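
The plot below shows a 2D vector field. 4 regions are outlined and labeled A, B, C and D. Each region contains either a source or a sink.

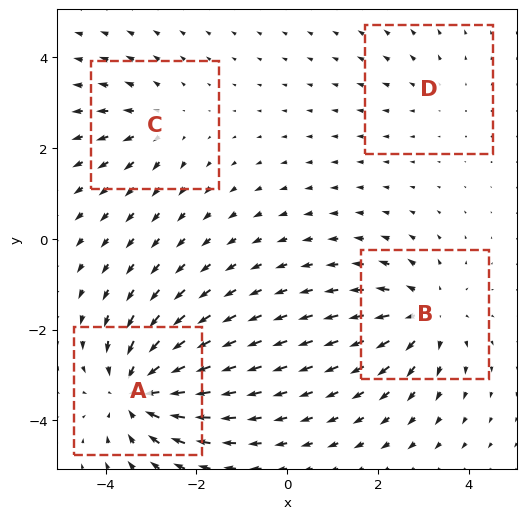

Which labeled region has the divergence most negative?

A

Divergence at each region's feature centre — A: about -6, B: about +5, C: about +3, D: about +2. Region A is most negative.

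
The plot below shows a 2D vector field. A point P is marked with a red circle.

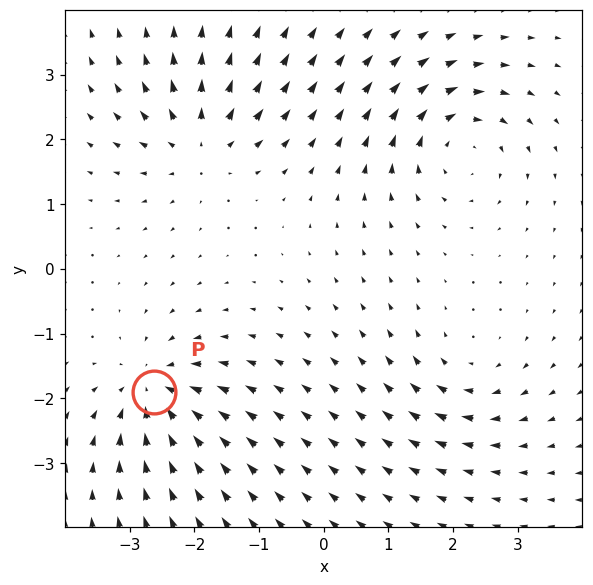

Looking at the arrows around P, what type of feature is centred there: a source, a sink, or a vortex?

sink

At P (-2.6, -1.9) the arrows converge inward. Divergence about -6, curl ≈0 — negative divergence with near-zero curl is a sink.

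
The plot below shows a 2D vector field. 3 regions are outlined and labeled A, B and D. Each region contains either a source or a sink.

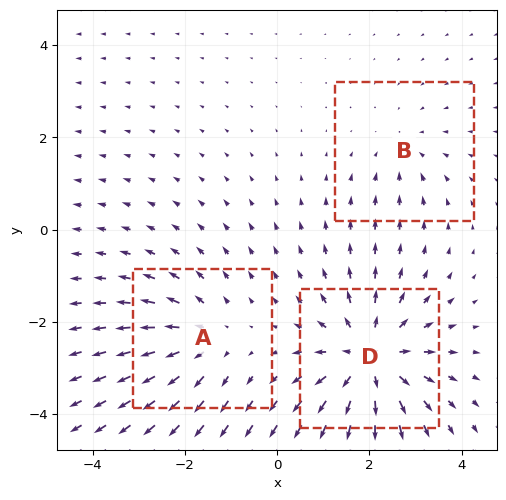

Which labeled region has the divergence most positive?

Divergence at each region's feature centre — A: about +3, B: about -2, D: about +5. Region D is most positive.

D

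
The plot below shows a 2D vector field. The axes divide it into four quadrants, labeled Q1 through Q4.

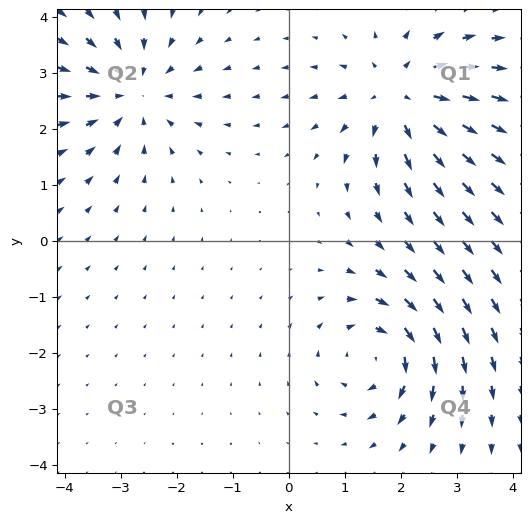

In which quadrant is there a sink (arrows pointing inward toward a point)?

The sink sits at approximately (-2.8, 2.7), which lies in quadrant Q2. The divergence there is about -4, negative as expected for a sink.

Q2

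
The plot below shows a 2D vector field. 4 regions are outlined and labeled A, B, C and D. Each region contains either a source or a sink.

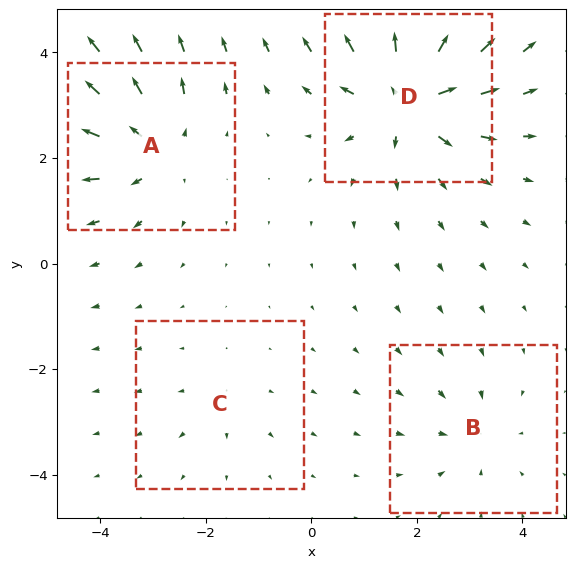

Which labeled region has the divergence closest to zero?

Divergence at each region's feature centre — A: about +5, B: about -3, C: about +2, D: about +7. Region C is closest to zero.

C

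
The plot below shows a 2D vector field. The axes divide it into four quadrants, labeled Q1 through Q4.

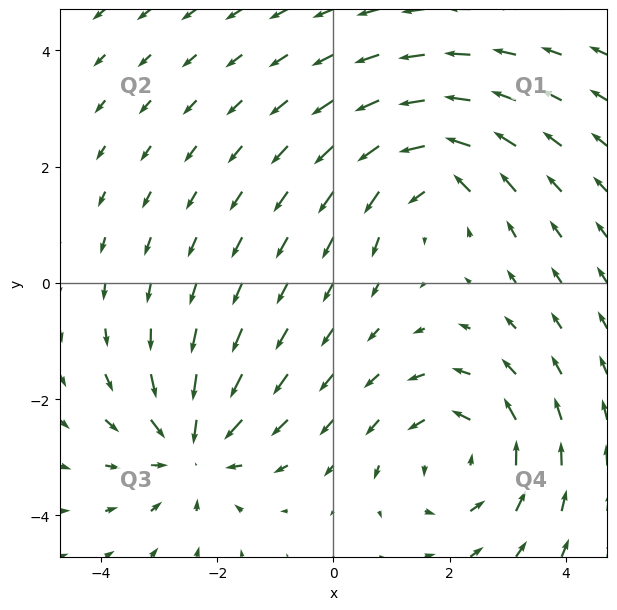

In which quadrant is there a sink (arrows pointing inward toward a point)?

Q3

The sink sits at approximately (-2.4, -2.8), which lies in quadrant Q3. The divergence there is about -5, negative as expected for a sink.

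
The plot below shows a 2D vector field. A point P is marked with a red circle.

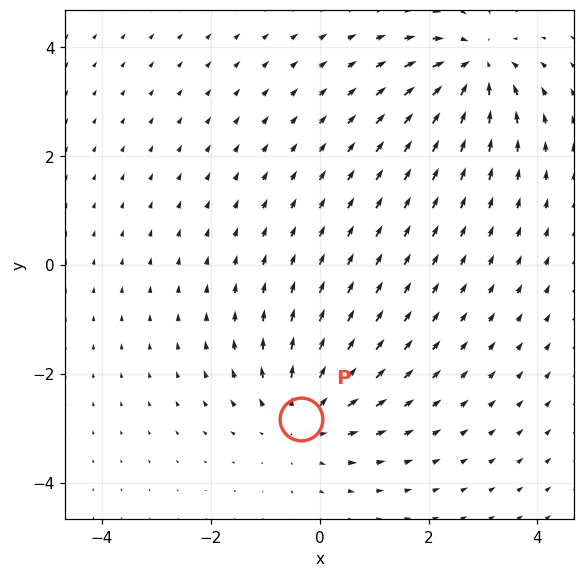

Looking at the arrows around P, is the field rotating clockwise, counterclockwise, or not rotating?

Near P at (-0.3, -2.8) the arrows show no circulation. The curl there is ≈0.

not rotating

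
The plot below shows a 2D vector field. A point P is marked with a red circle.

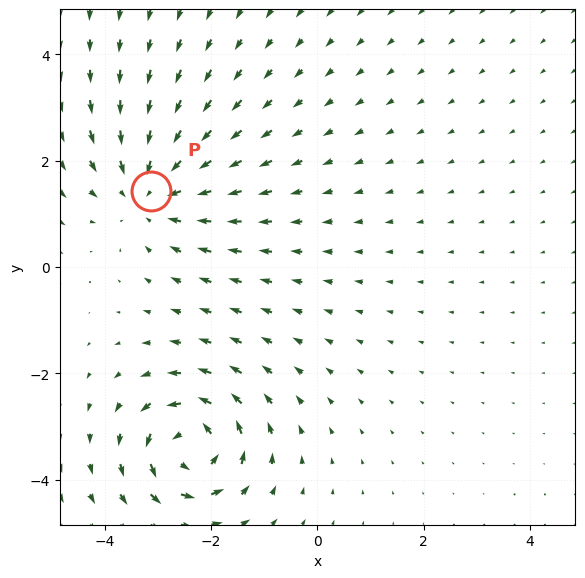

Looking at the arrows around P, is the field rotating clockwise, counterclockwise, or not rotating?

Near P at (-3.1, 1.4) the arrows show no circulation. The curl there is ≈0.

not rotating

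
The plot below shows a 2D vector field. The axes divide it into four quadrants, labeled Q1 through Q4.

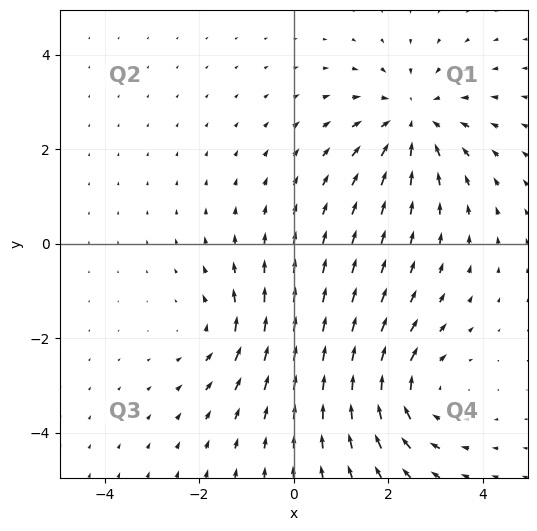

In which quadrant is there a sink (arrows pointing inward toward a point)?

Q1

The sink sits at approximately (2.5, 2.6), which lies in quadrant Q1. The divergence there is about -4, negative as expected for a sink.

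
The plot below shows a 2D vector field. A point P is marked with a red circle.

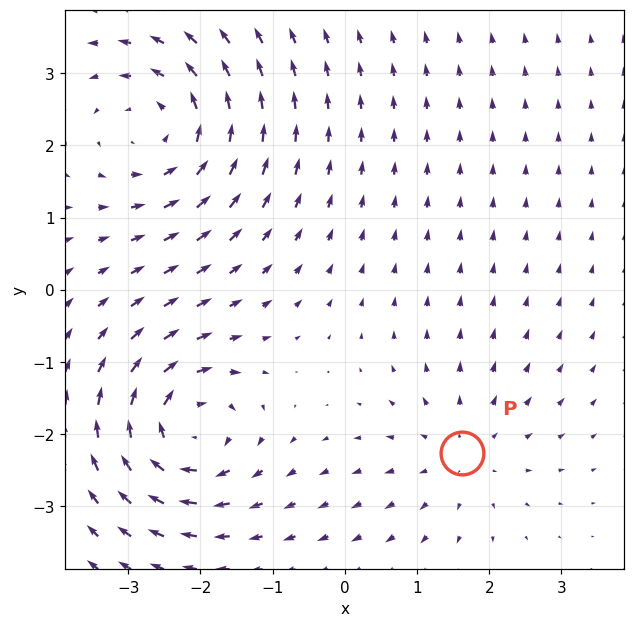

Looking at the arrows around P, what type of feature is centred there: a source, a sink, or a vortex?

At P (1.6, -2.3) the arrows spread outward. Divergence about +3, curl ≈0 — positive divergence with near-zero curl is a source.

source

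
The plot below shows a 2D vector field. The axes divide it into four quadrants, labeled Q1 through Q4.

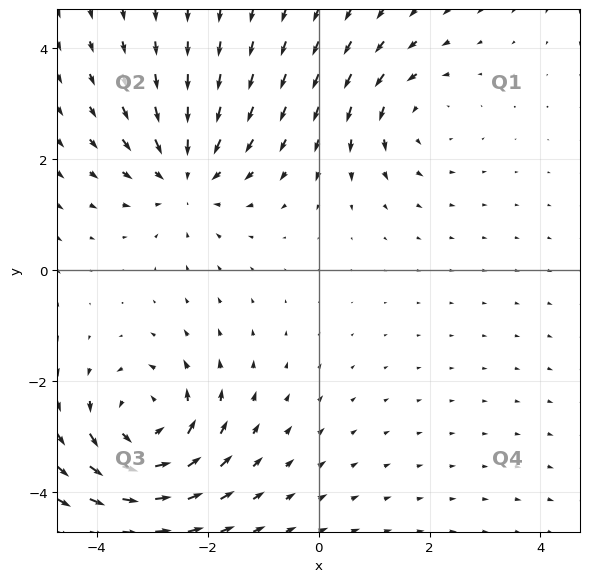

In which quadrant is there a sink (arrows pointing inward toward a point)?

Q2

The sink sits at approximately (-2.4, 1.7), which lies in quadrant Q2. The divergence there is about -4, negative as expected for a sink.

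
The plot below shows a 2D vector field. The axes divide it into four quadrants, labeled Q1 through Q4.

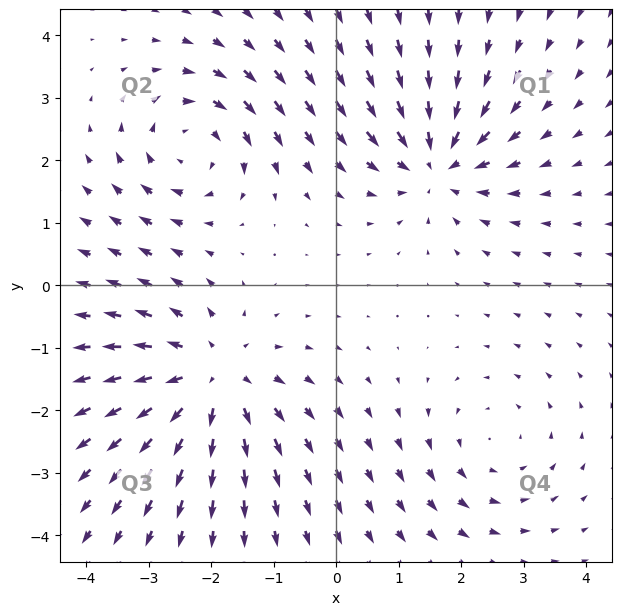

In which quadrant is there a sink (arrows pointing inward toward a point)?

Q1

The sink sits at approximately (1.6, 2.0), which lies in quadrant Q1. The divergence there is about -4, negative as expected for a sink.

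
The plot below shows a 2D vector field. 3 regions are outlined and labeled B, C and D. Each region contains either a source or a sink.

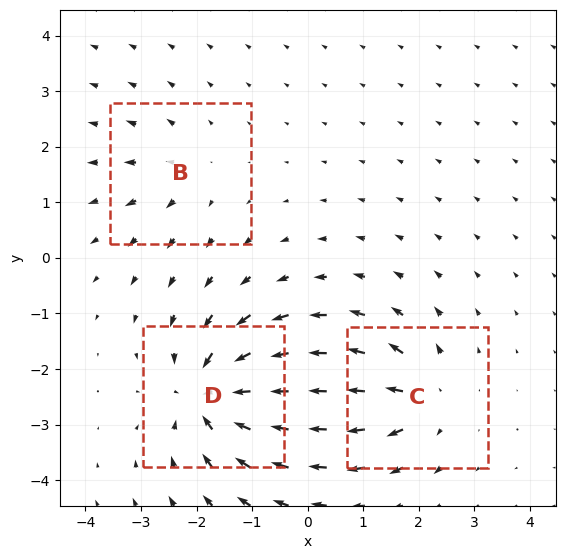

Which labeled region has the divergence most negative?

D

Divergence at each region's feature centre — B: about +2, C: about +4, D: about -5. Region D is most negative.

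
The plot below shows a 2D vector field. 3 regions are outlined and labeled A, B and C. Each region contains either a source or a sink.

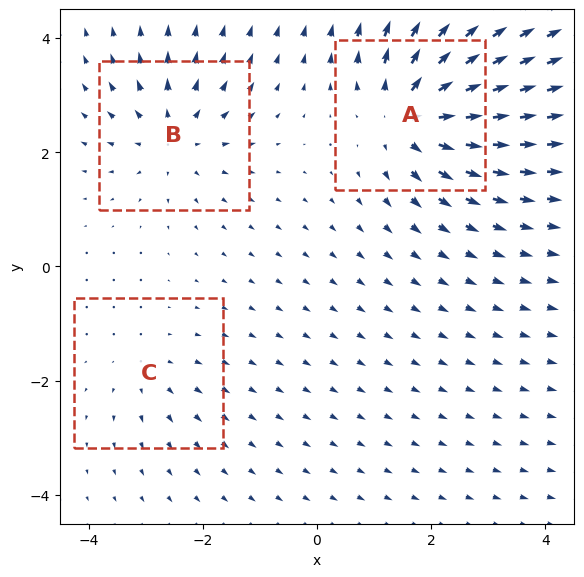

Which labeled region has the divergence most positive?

A

Divergence at each region's feature centre — A: about +6, B: about +4, C: about +2. Region A is most positive.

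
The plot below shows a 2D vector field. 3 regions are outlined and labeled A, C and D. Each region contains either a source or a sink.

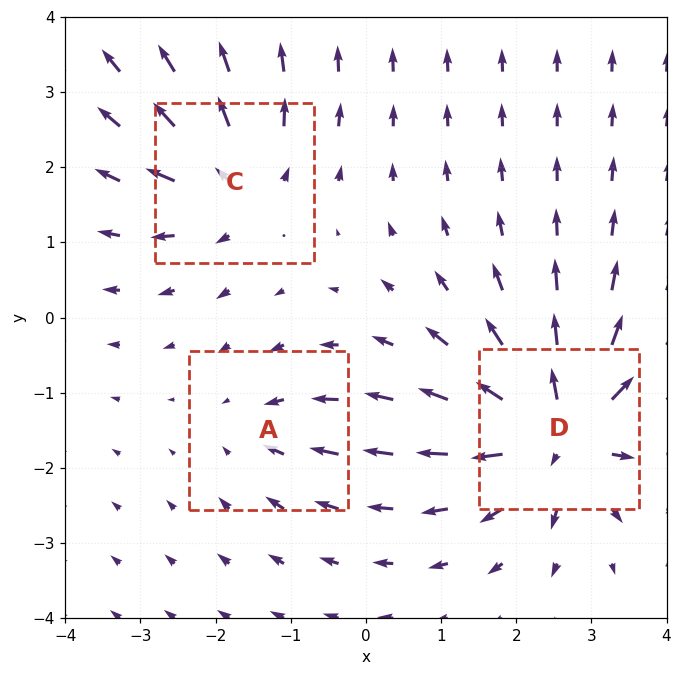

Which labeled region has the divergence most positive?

D

Divergence at each region's feature centre — A: about -2, C: about +4, D: about +6. Region D is most positive.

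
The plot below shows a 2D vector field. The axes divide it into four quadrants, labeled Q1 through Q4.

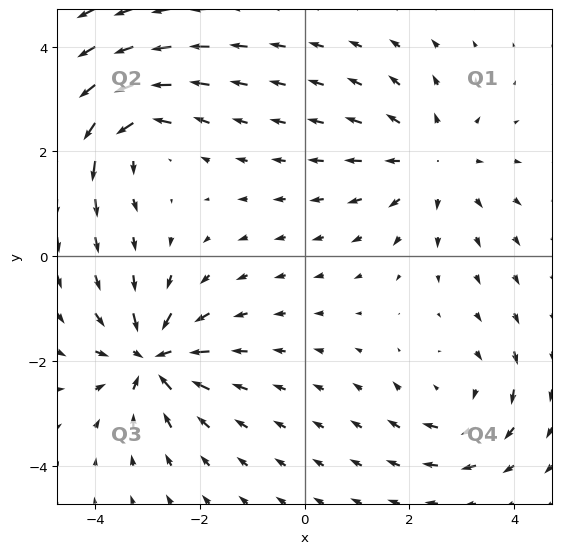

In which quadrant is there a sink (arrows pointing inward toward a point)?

Q3

The sink sits at approximately (-2.9, -1.9), which lies in quadrant Q3. The divergence there is about -7, negative as expected for a sink.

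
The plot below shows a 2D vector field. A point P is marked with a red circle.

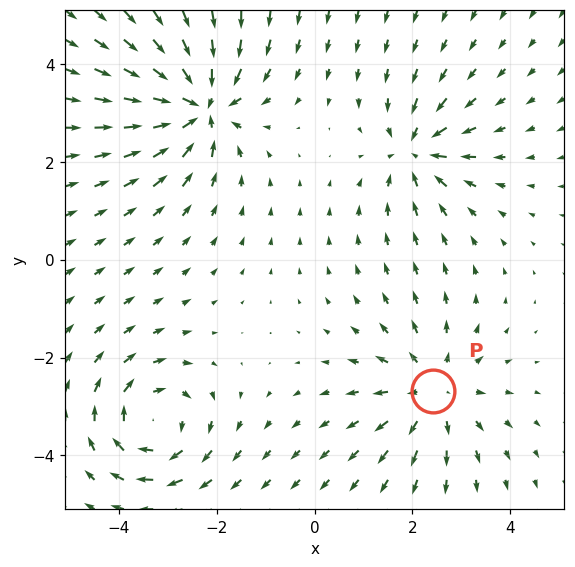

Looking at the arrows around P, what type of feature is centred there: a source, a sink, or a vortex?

At P (2.4, -2.7) the arrows spread outward. Divergence about +3, curl ≈0 — positive divergence with near-zero curl is a source.

source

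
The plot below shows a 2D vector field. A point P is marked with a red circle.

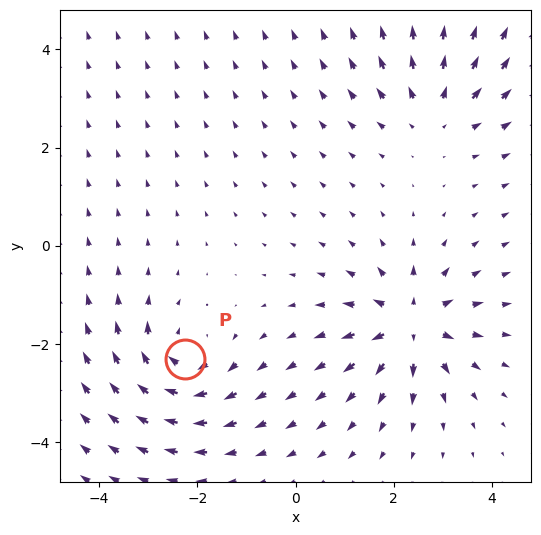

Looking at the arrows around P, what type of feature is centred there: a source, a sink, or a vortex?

vortex

At P (-2.2, -2.3) the arrows circulate clockwise. Divergence ≈0, curl about -5 — near-zero divergence with nonzero curl is a vortex.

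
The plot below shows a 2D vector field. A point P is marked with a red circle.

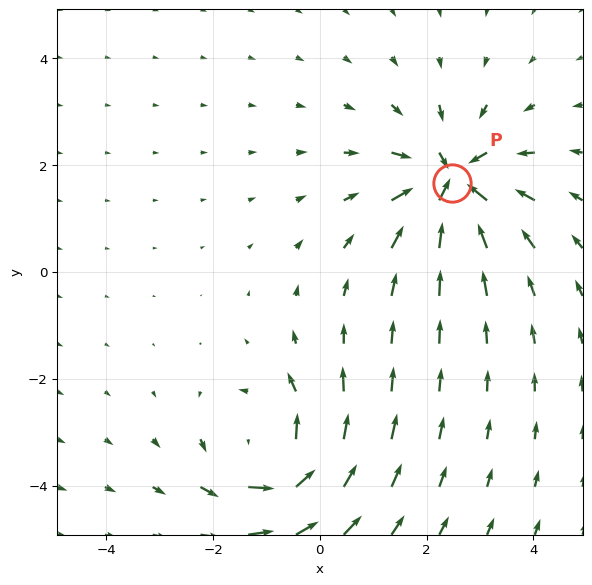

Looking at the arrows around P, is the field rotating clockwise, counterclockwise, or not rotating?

not rotating

Near P at (2.5, 1.7) the arrows show no circulation. The curl there is ≈0.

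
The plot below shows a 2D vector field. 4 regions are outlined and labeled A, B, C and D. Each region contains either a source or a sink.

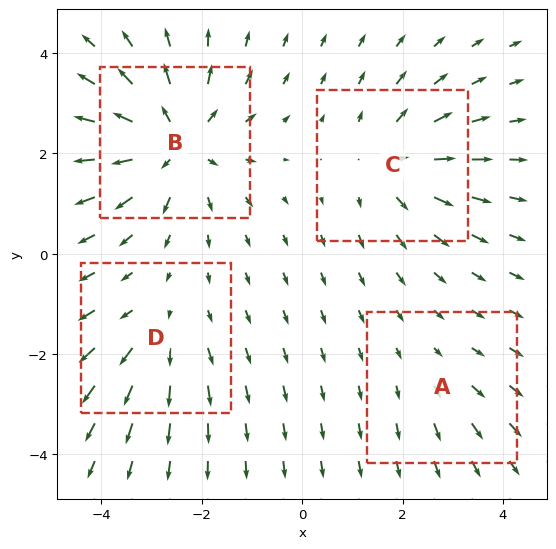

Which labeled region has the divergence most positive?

Divergence at each region's feature centre — A: about +2, B: about +7, C: about +4, D: about +3. Region B is most positive.

B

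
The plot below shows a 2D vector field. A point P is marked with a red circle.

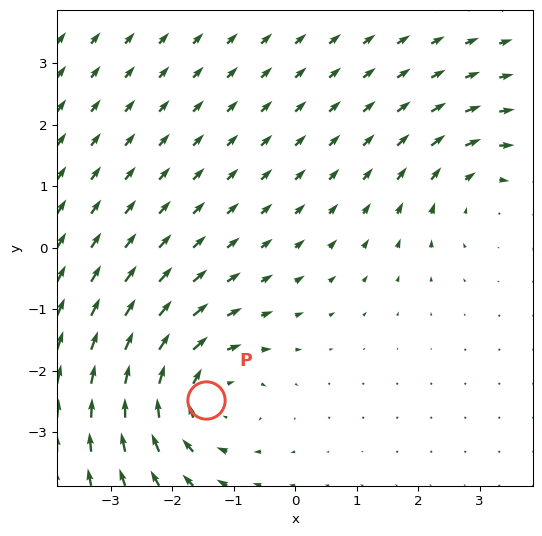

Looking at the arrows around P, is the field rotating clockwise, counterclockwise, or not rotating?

Near P at (-1.5, -2.5) the arrows circulate clockwise. The curl (z-component) there is about -4; negative curl means clockwise rotation.

clockwise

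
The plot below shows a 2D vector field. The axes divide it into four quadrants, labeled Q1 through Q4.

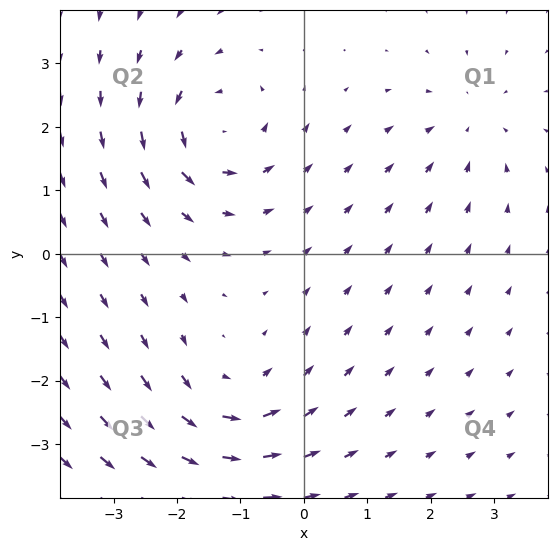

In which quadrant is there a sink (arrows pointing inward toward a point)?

The sink sits at approximately (2.6, 2.0), which lies in quadrant Q1. The divergence there is about -3, negative as expected for a sink.

Q1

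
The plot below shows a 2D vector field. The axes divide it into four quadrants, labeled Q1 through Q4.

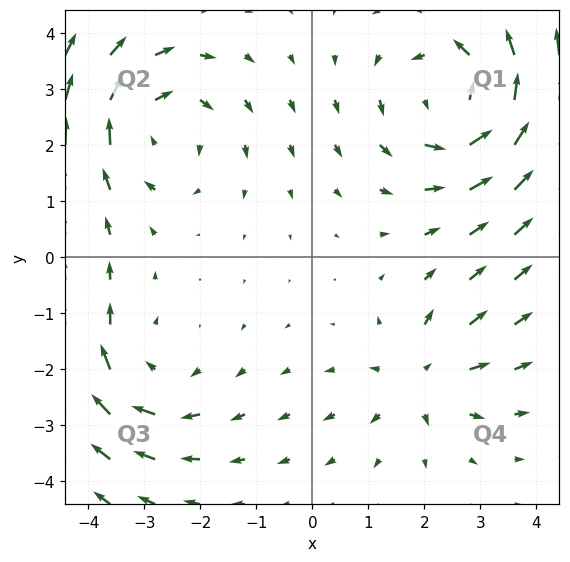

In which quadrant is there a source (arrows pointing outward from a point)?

The source sits at approximately (1.9, -2.2), which lies in quadrant Q4. The divergence there is about +3, positive as expected for a source.

Q4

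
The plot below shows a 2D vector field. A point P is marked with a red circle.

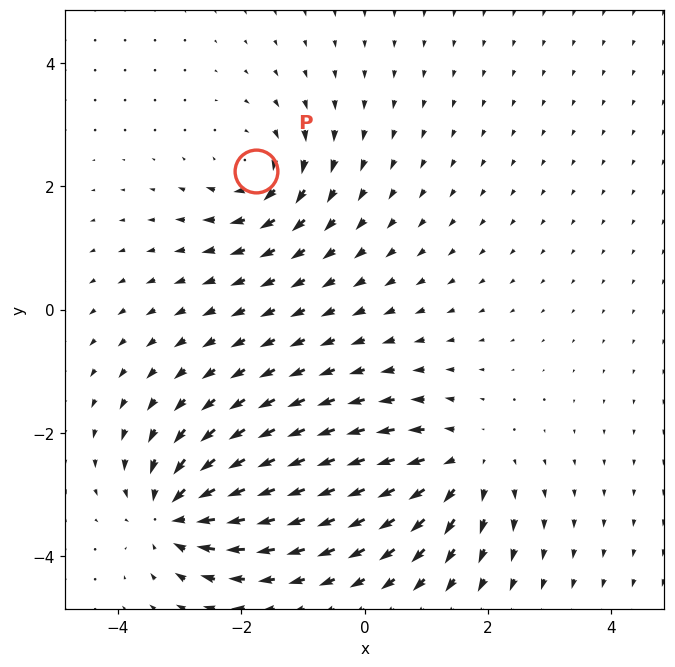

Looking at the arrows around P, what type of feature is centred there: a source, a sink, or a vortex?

vortex

At P (-1.8, 2.3) the arrows circulate clockwise. Divergence ≈0, curl about -5 — near-zero divergence with nonzero curl is a vortex.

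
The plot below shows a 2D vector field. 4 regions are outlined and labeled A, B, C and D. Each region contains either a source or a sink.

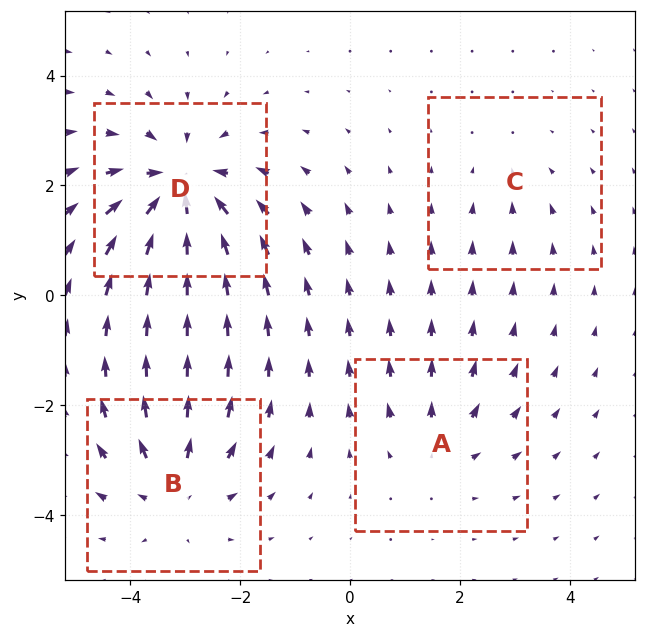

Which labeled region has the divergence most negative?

D

Divergence at each region's feature centre — A: about +3, B: about +5, C: about -2, D: about -7. Region D is most negative.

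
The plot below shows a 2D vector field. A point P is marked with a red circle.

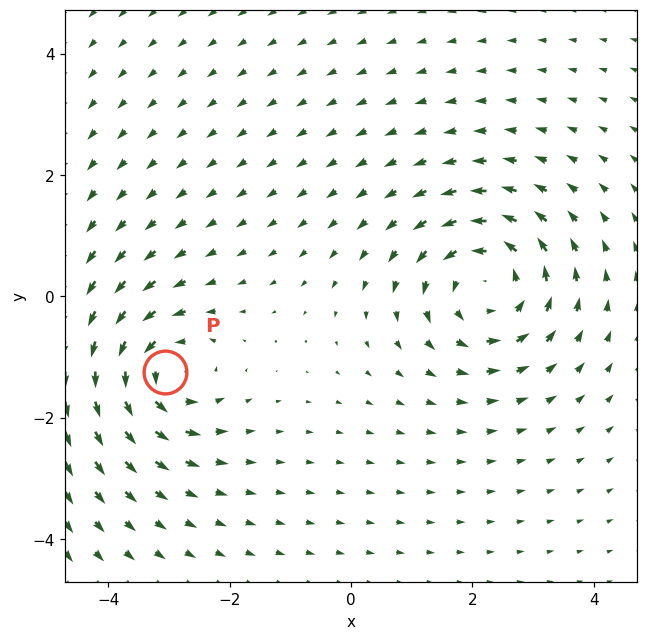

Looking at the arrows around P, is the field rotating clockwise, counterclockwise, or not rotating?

counterclockwise

Near P at (-3.1, -1.2) the arrows circulate counterclockwise. The curl (z-component) there is about +5; positive curl means counterclockwise rotation.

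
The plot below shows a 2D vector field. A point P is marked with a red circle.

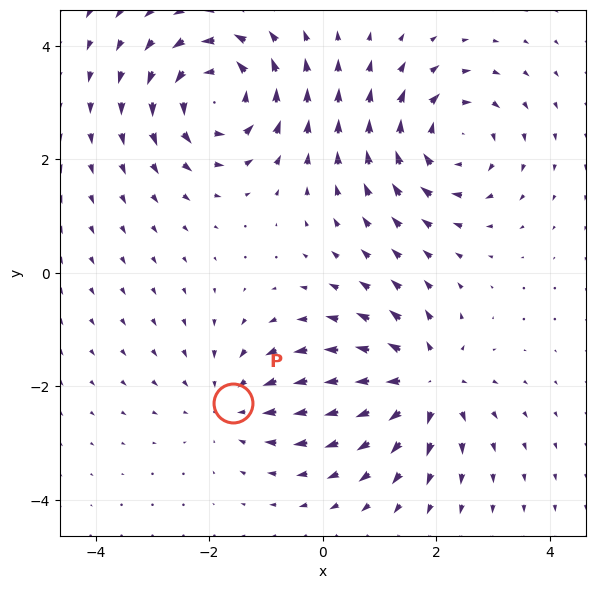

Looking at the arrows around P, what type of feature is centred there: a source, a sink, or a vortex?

sink

At P (-1.6, -2.3) the arrows converge inward. Divergence about -2, curl ≈0 — negative divergence with near-zero curl is a sink.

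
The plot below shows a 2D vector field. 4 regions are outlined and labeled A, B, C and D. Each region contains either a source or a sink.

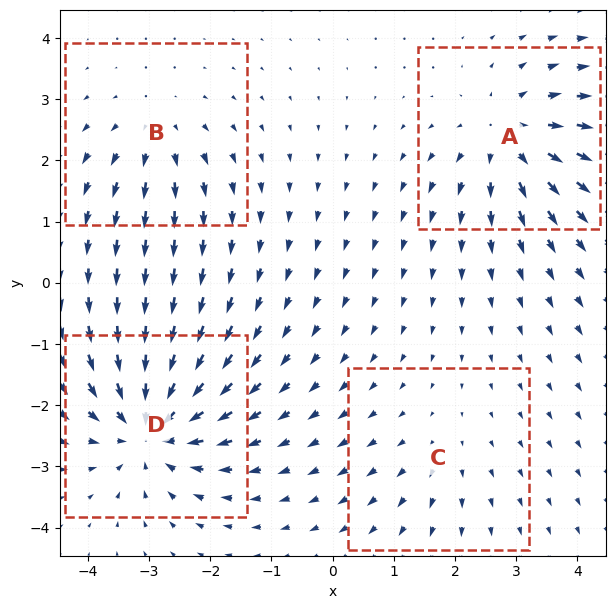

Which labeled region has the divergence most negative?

Divergence at each region's feature centre — A: about +5, B: about +4, C: about +2, D: about -7. Region D is most negative.

D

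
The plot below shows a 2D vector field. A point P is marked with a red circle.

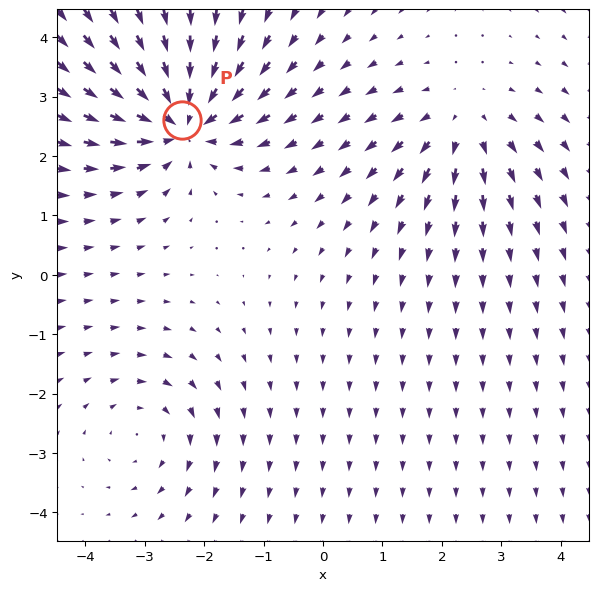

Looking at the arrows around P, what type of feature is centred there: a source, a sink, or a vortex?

At P (-2.4, 2.6) the arrows converge inward. Divergence about -6, curl ≈0 — negative divergence with near-zero curl is a sink.

sink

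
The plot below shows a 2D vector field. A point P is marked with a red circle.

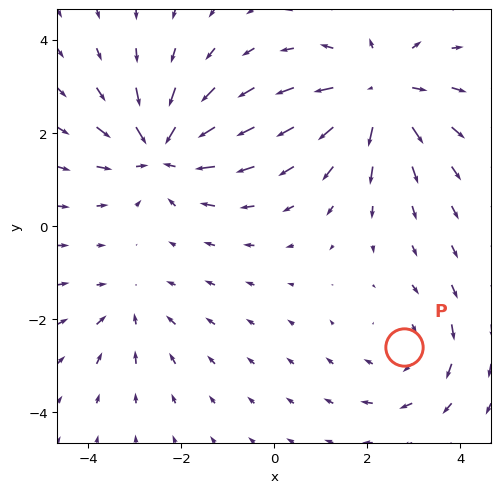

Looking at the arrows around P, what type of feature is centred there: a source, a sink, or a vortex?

vortex

At P (2.8, -2.6) the arrows circulate clockwise. Divergence ≈0, curl about -3 — near-zero divergence with nonzero curl is a vortex.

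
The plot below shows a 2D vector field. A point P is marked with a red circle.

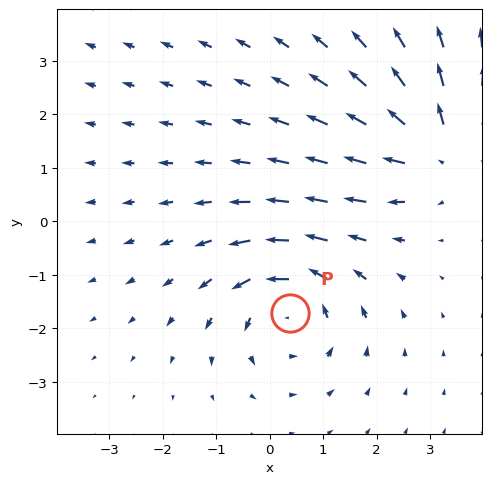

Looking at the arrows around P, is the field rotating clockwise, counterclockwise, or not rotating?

counterclockwise

Near P at (0.4, -1.7) the arrows circulate counterclockwise. The curl (z-component) there is about +4; positive curl means counterclockwise rotation.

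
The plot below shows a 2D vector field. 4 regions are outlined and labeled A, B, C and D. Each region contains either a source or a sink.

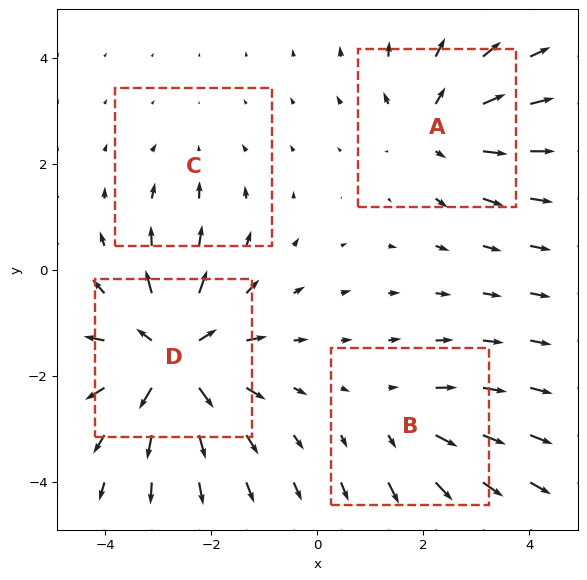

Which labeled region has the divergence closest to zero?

C

Divergence at each region's feature centre — A: about +5, B: about +3, C: about -2, D: about +7. Region C is closest to zero.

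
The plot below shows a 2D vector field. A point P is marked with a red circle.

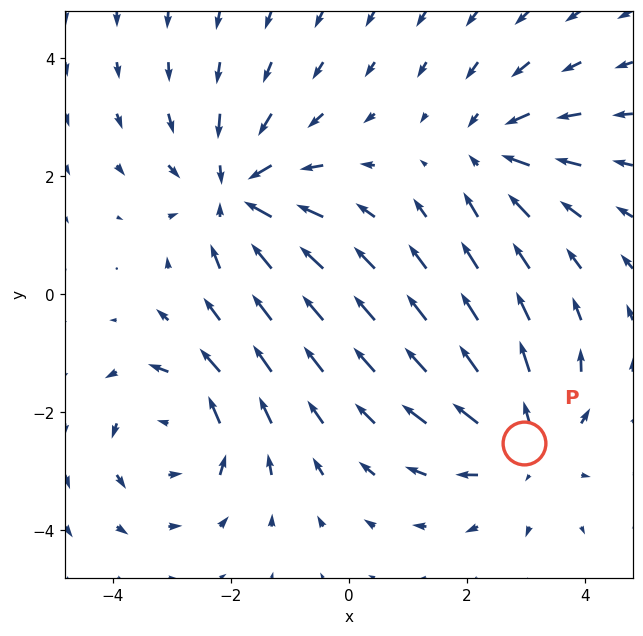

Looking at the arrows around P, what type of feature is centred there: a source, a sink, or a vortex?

At P (3.0, -2.5) the arrows spread outward. Divergence about +4, curl ≈0 — positive divergence with near-zero curl is a source.

source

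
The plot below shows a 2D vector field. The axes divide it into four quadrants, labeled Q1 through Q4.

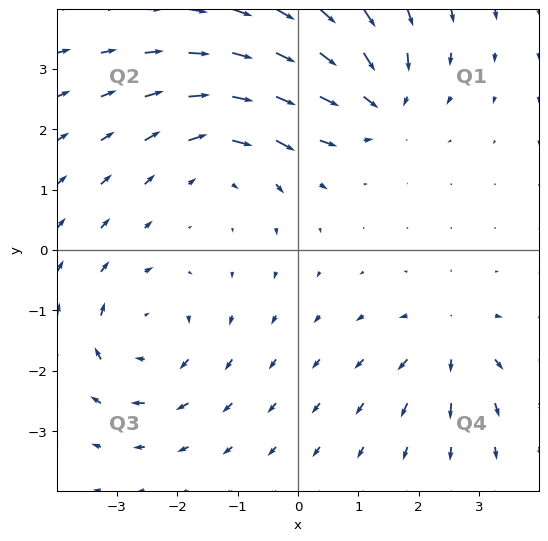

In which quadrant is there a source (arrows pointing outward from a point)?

Q4

The source sits at approximately (2.5, -1.5), which lies in quadrant Q4. The divergence there is about +5, positive as expected for a source.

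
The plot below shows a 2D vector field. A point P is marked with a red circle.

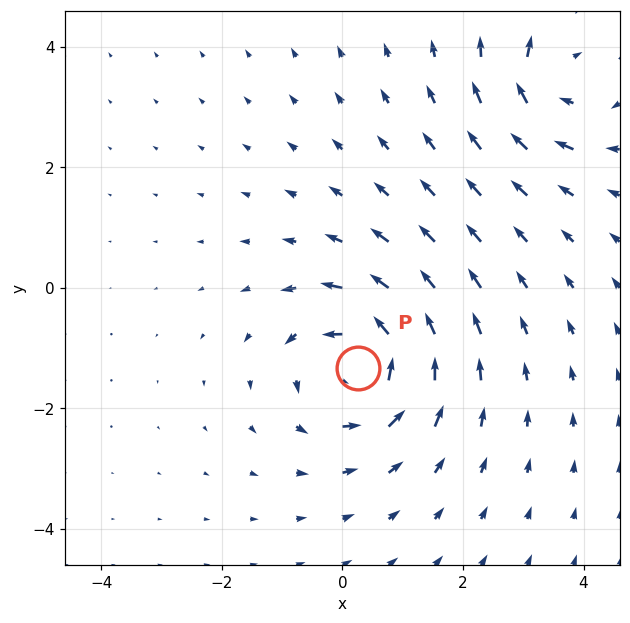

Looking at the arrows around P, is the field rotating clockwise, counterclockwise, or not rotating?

counterclockwise

Near P at (0.3, -1.3) the arrows circulate counterclockwise. The curl (z-component) there is about +5; positive curl means counterclockwise rotation.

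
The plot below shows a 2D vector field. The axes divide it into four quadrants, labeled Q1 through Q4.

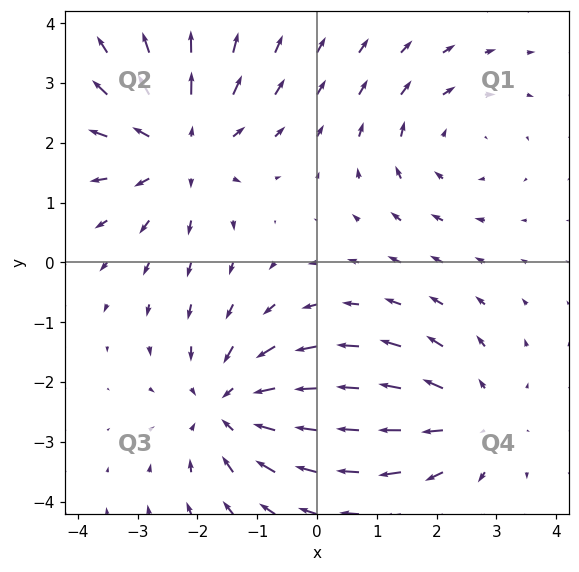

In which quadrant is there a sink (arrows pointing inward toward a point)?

The sink sits at approximately (-1.4, -2.4), which lies in quadrant Q3. The divergence there is about -4, negative as expected for a sink.

Q3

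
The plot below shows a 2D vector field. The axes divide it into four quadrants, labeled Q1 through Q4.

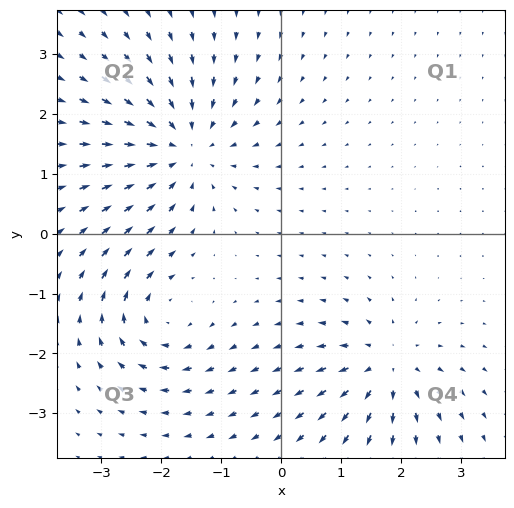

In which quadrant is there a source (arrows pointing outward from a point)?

Q4

The source sits at approximately (1.8, -2.2), which lies in quadrant Q4. The divergence there is about +4, positive as expected for a source.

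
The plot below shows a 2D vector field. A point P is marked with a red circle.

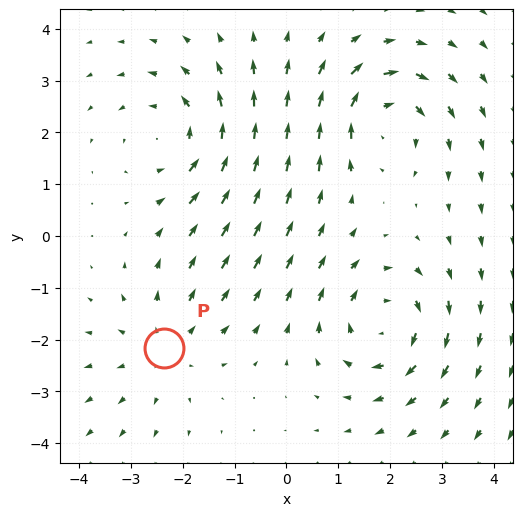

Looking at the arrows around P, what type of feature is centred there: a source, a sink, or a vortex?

At P (-2.4, -2.2) the arrows spread outward. Divergence about +3, curl ≈0 — positive divergence with near-zero curl is a source.

source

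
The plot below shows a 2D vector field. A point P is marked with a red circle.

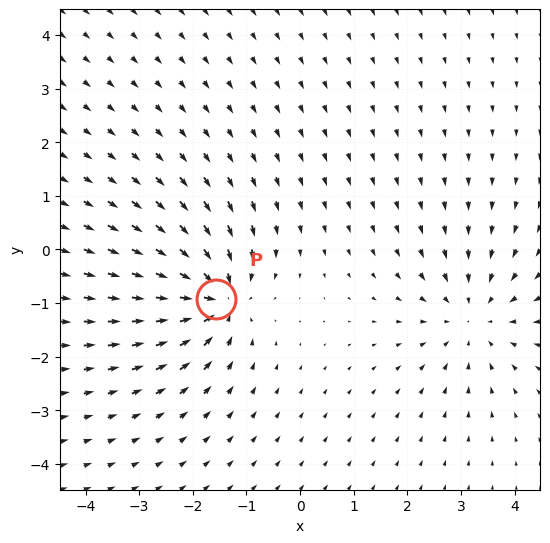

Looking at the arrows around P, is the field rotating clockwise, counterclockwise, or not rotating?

not rotating

Near P at (-1.6, -0.9) the arrows show no circulation. The curl there is ≈0.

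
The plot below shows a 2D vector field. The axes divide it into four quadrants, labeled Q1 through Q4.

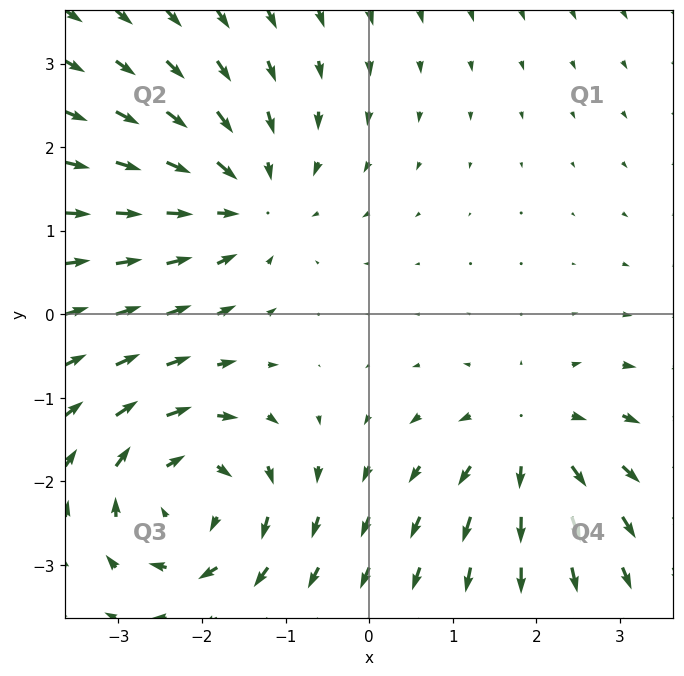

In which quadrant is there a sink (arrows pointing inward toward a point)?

Q2

The sink sits at approximately (-1.5, 1.4), which lies in quadrant Q2. The divergence there is about -3, negative as expected for a sink.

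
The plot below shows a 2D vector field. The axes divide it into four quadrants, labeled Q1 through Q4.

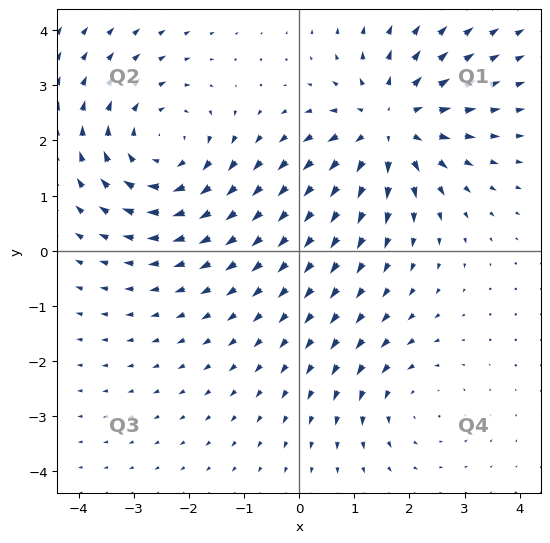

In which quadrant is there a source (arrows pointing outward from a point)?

The source sits at approximately (1.6, 2.3), which lies in quadrant Q1. The divergence there is about +4, positive as expected for a source.

Q1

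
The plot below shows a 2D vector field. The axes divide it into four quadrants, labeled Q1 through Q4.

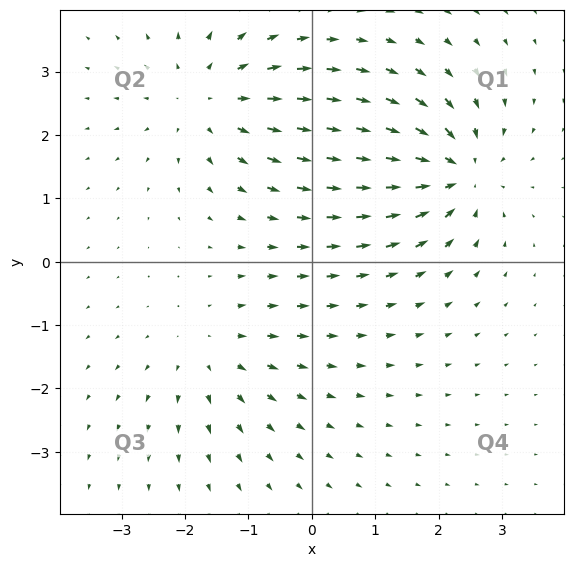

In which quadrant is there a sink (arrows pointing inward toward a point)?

Q1

The sink sits at approximately (2.3, 1.4), which lies in quadrant Q1. The divergence there is about -6, negative as expected for a sink.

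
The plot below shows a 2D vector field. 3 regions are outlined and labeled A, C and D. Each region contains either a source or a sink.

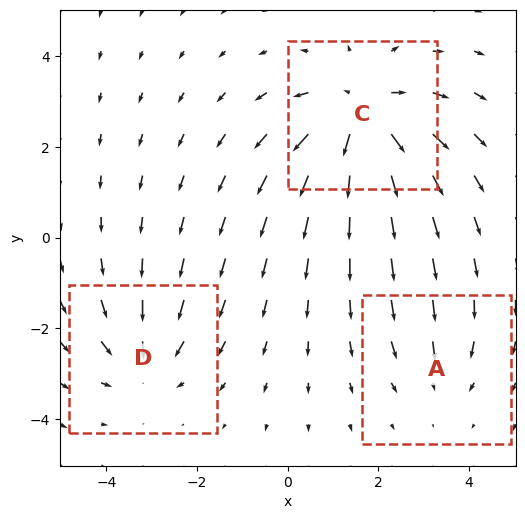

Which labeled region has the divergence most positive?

Divergence at each region's feature centre — A: about -2, C: about +4, D: about -3. Region C is most positive.

C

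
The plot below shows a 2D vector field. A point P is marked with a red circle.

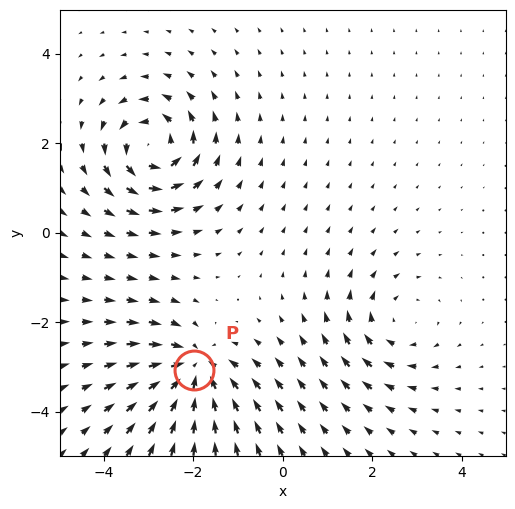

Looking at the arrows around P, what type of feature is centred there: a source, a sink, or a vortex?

sink

At P (-2.0, -3.1) the arrows converge inward. Divergence about -6, curl ≈0 — negative divergence with near-zero curl is a sink.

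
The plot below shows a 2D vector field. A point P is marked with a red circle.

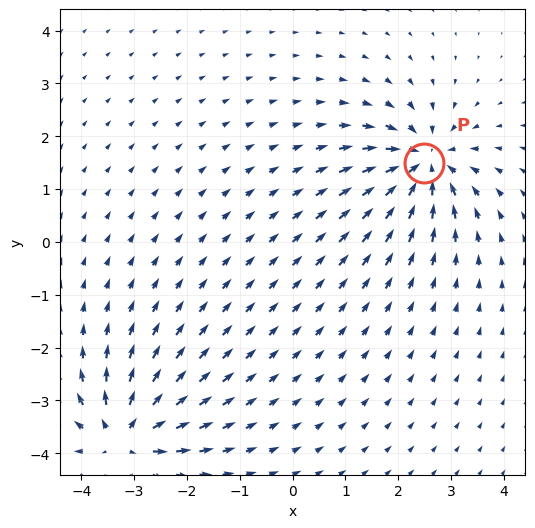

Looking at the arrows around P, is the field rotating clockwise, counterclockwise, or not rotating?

not rotating

Near P at (2.5, 1.5) the arrows show no circulation. The curl there is ≈0.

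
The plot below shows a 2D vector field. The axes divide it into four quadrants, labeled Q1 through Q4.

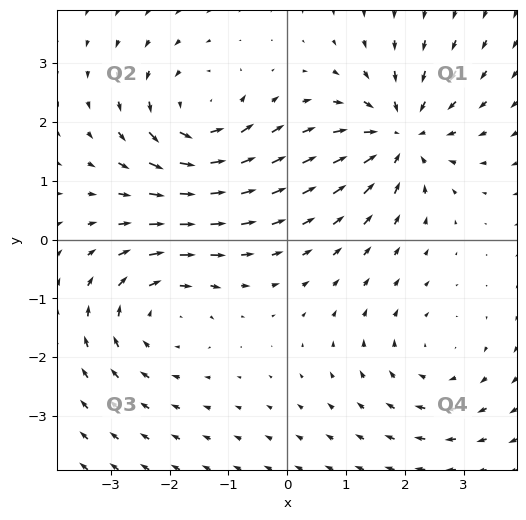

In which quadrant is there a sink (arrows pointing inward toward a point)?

Q1

The sink sits at approximately (1.9, 1.8), which lies in quadrant Q1. The divergence there is about -5, negative as expected for a sink.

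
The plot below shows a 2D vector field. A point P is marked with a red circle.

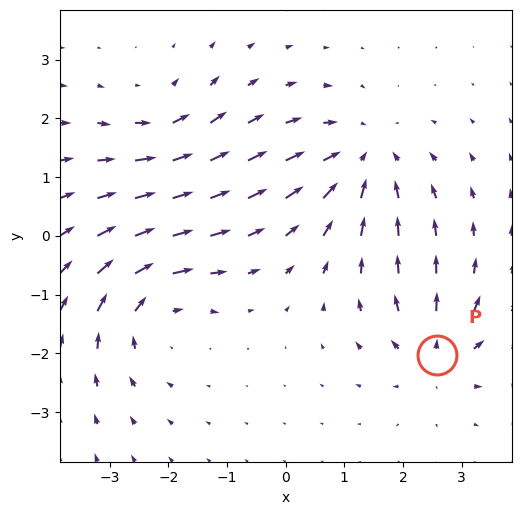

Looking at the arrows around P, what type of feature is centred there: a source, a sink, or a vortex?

source

At P (2.6, -2.0) the arrows spread outward. Divergence about +4, curl ≈0 — positive divergence with near-zero curl is a source.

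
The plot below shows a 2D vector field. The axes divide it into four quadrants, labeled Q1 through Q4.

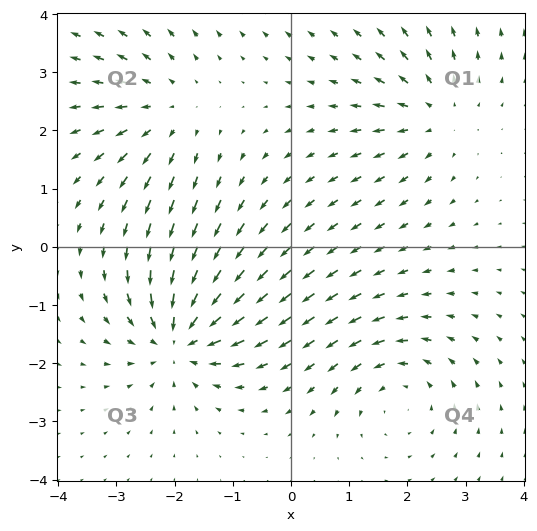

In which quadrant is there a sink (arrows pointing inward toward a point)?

The sink sits at approximately (-1.9, -1.6), which lies in quadrant Q3. The divergence there is about -6, negative as expected for a sink.

Q3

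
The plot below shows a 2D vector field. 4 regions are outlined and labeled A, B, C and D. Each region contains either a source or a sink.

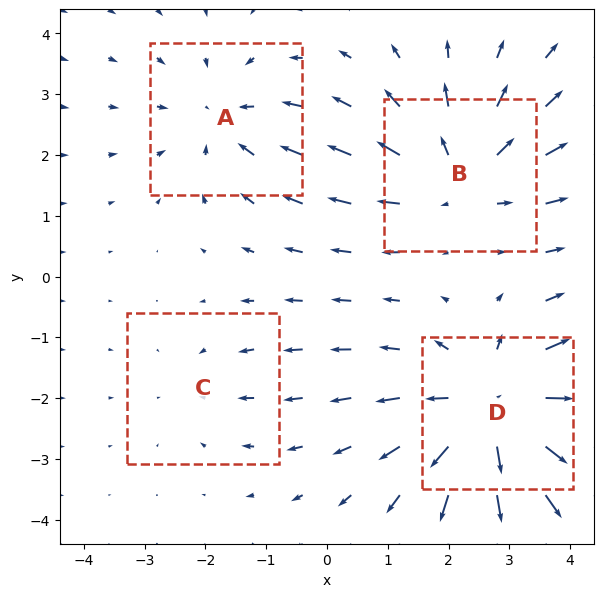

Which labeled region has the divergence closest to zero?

Divergence at each region's feature centre — A: about -3, B: about +4, C: about -2, D: about +6. Region C is closest to zero.

C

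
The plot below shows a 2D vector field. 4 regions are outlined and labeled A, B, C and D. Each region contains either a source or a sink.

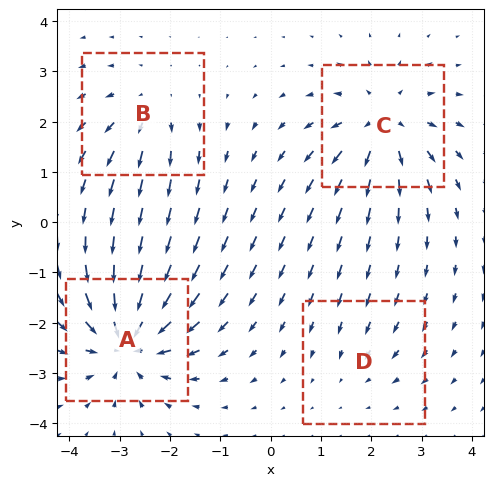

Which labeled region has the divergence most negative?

Divergence at each region's feature centre — A: about -7, B: about +4, C: about +6, D: about -2. Region A is most negative.

A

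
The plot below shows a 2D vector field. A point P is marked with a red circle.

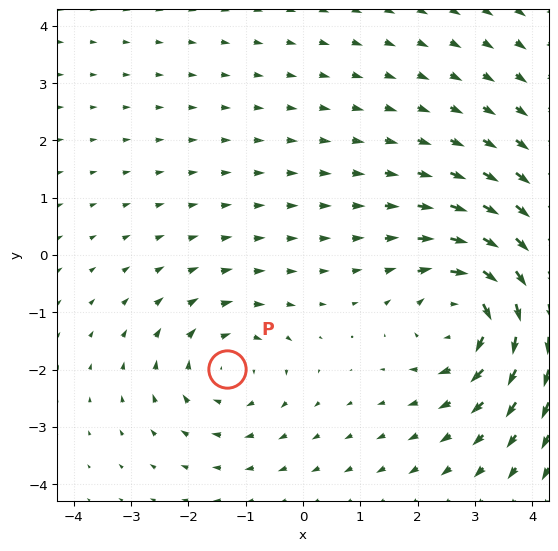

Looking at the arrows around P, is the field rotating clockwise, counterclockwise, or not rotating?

Near P at (-1.3, -2.0) the arrows circulate clockwise. The curl (z-component) there is about -3; negative curl means clockwise rotation.

clockwise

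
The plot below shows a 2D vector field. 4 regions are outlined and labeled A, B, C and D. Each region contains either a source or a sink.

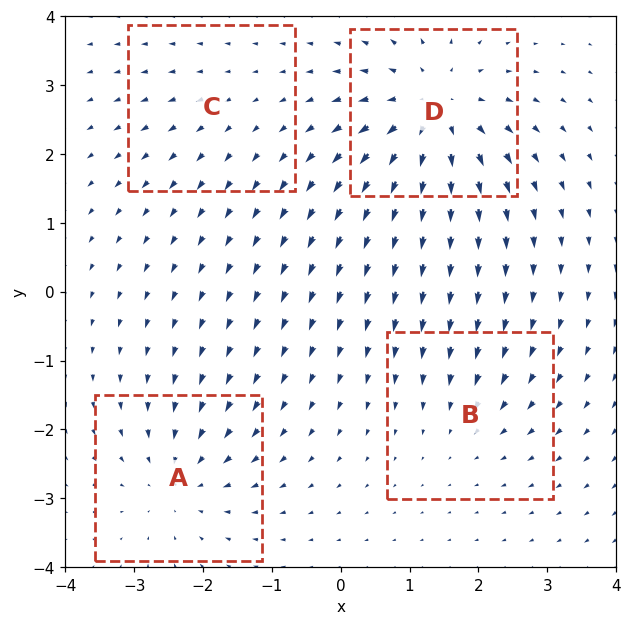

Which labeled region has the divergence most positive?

Divergence at each region's feature centre — A: about -5, B: about -3, C: about +2, D: about +7. Region D is most positive.

D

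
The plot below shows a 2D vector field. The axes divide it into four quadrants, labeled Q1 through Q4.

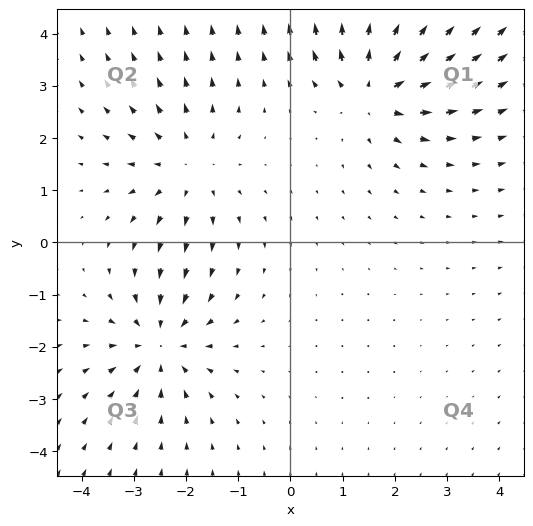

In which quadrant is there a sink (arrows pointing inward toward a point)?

The sink sits at approximately (-2.5, -1.9), which lies in quadrant Q3. The divergence there is about -4, negative as expected for a sink.

Q3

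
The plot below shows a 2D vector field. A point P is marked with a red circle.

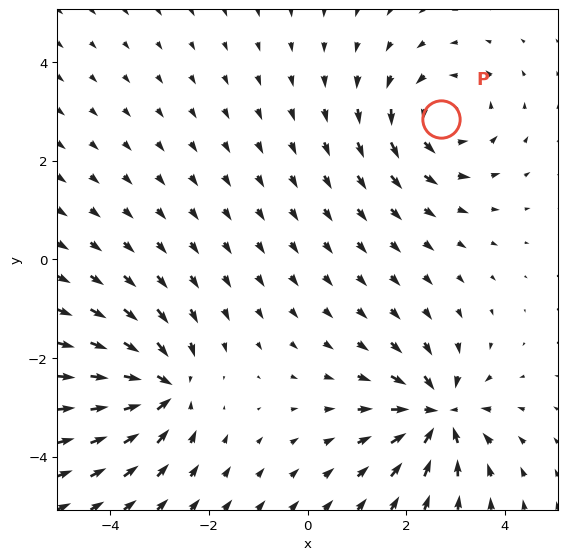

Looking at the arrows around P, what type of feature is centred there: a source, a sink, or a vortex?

At P (2.7, 2.8) the arrows circulate counterclockwise. Divergence ≈0, curl about +3 — near-zero divergence with nonzero curl is a vortex.

vortex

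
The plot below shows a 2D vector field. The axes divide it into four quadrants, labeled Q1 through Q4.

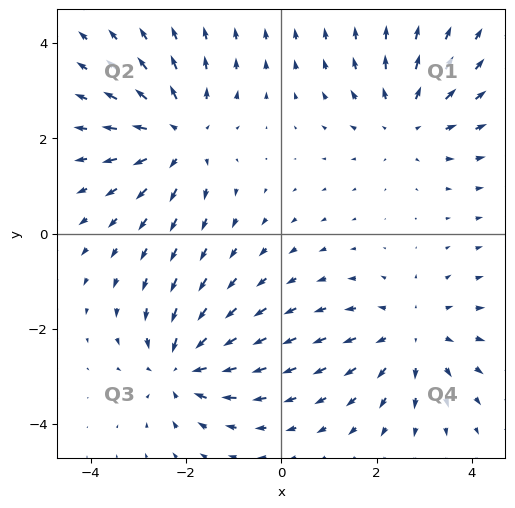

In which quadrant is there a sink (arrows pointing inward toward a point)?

The sink sits at approximately (-2.1, -2.8), which lies in quadrant Q3. The divergence there is about -4, negative as expected for a sink.

Q3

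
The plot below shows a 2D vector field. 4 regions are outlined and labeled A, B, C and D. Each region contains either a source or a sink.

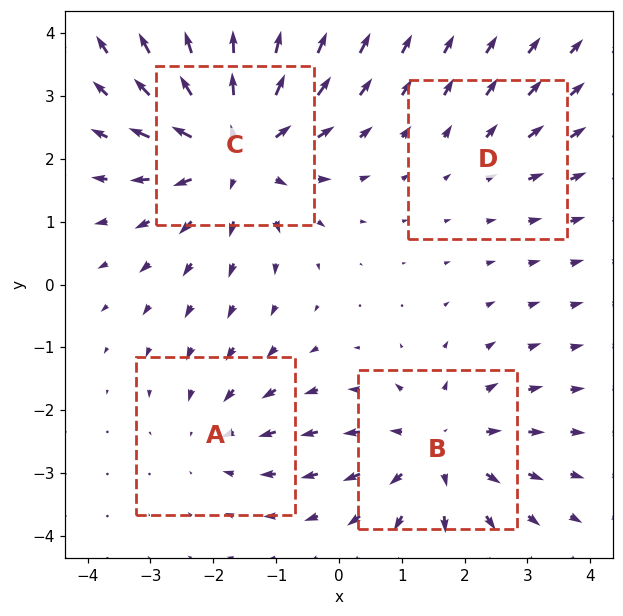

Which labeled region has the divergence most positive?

Divergence at each region's feature centre — A: about -3, B: about +4, C: about +6, D: about +2. Region C is most positive.

C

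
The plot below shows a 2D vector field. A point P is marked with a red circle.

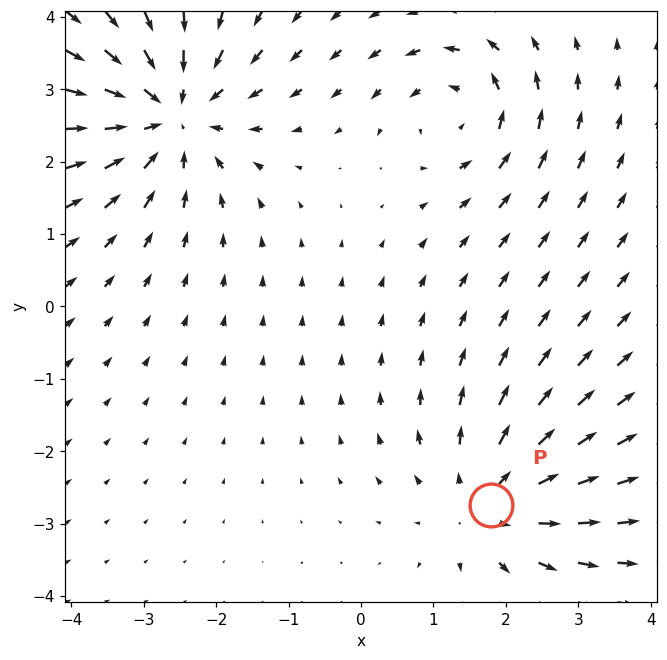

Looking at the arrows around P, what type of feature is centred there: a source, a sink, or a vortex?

At P (1.8, -2.7) the arrows spread outward. Divergence about +3, curl ≈0 — positive divergence with near-zero curl is a source.

source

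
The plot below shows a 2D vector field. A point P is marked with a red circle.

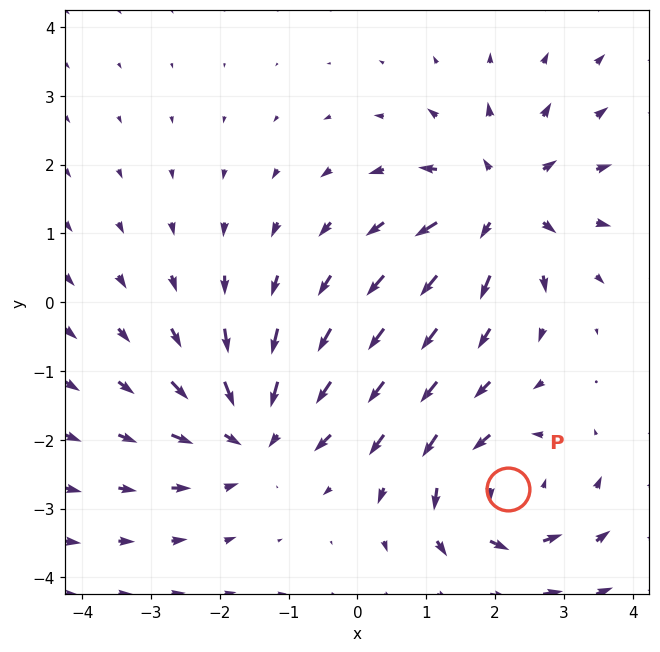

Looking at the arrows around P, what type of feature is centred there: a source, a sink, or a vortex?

vortex

At P (2.2, -2.7) the arrows circulate counterclockwise. Divergence ≈0, curl about +4 — near-zero divergence with nonzero curl is a vortex.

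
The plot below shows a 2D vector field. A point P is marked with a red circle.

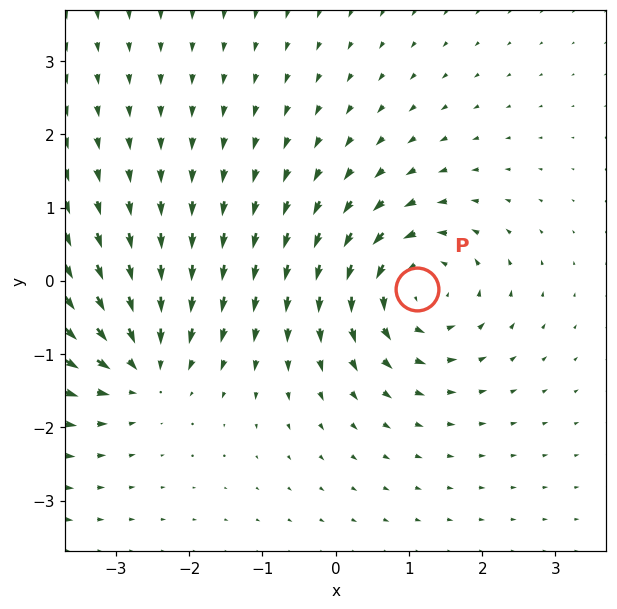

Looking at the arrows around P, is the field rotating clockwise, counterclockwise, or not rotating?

Near P at (1.1, -0.1) the arrows circulate counterclockwise. The curl (z-component) there is about +6; positive curl means counterclockwise rotation.

counterclockwise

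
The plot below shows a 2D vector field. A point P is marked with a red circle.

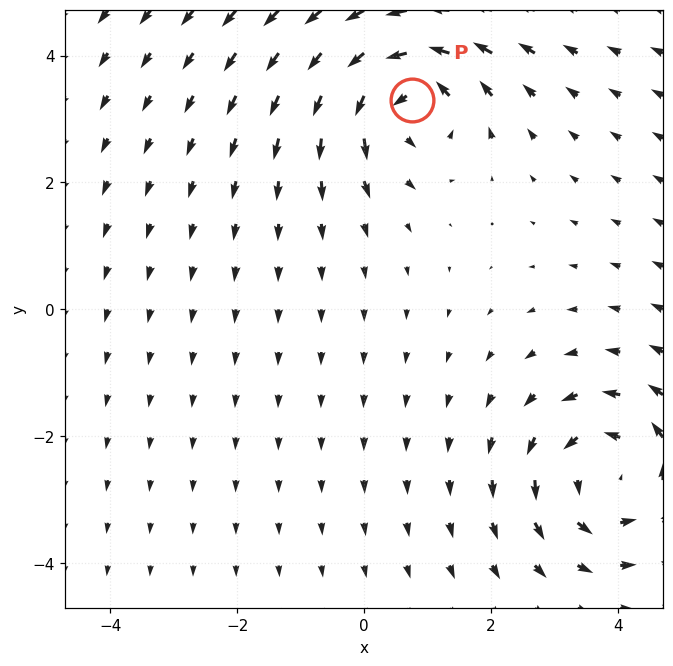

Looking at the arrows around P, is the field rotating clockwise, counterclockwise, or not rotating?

counterclockwise

Near P at (0.7, 3.3) the arrows circulate counterclockwise. The curl (z-component) there is about +4; positive curl means counterclockwise rotation.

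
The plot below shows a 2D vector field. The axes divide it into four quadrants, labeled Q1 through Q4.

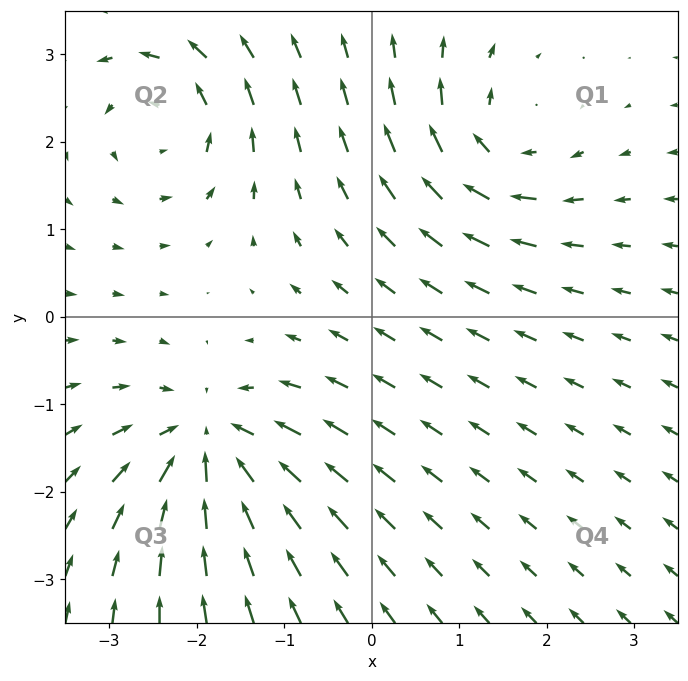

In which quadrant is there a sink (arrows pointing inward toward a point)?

The sink sits at approximately (-1.9, -1.5), which lies in quadrant Q3. The divergence there is about -6, negative as expected for a sink.

Q3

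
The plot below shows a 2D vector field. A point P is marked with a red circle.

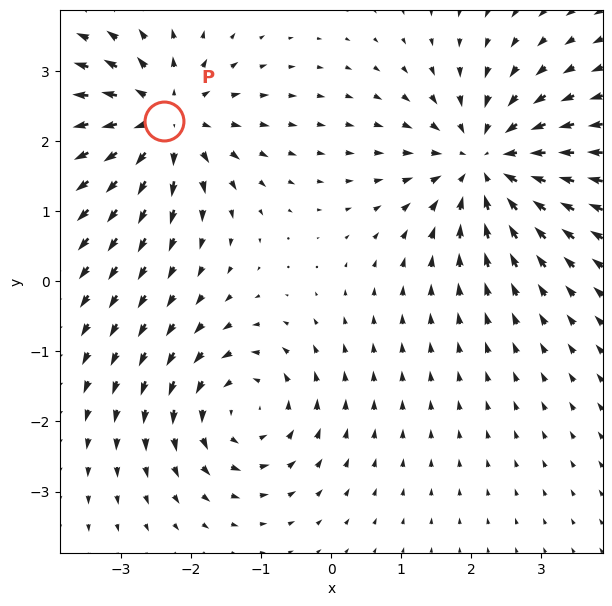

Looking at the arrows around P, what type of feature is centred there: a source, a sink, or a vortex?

source

At P (-2.4, 2.3) the arrows spread outward. Divergence about +4, curl ≈0 — positive divergence with near-zero curl is a source.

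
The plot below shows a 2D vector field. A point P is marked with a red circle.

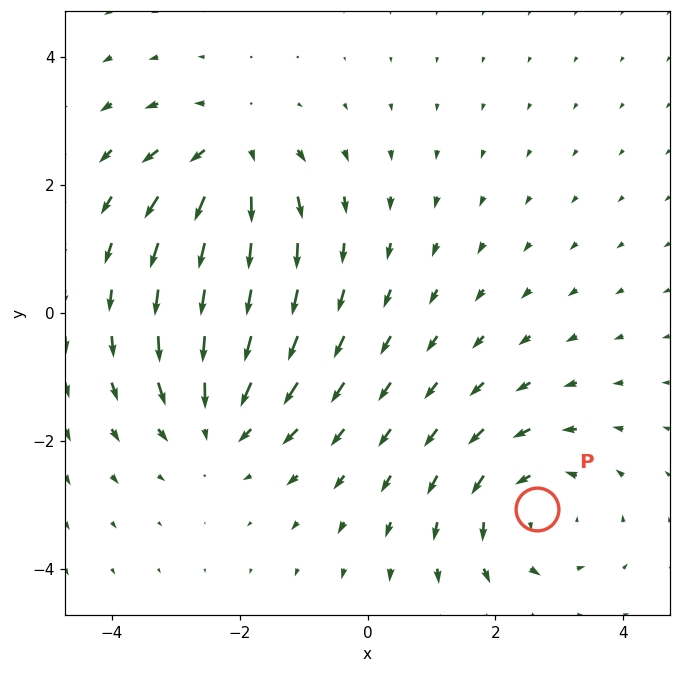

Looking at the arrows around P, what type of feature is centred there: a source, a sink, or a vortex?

vortex

At P (2.6, -3.1) the arrows circulate counterclockwise. Divergence ≈0, curl about +4 — near-zero divergence with nonzero curl is a vortex.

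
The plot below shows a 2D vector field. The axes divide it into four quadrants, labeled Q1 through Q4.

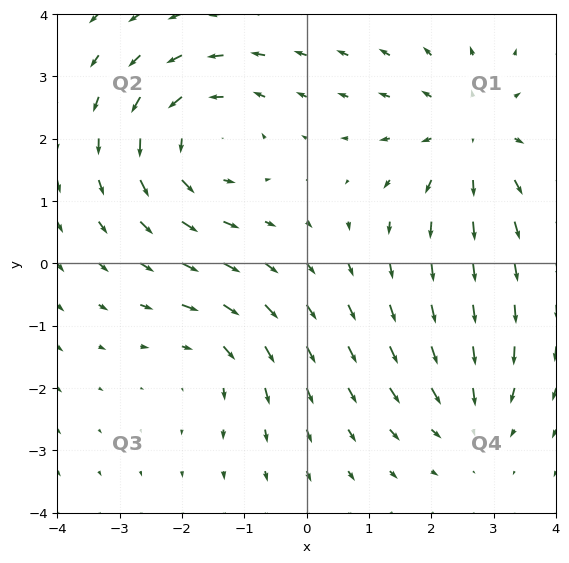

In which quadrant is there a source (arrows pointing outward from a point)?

Q1

The source sits at approximately (2.7, 2.0), which lies in quadrant Q1. The divergence there is about +4, positive as expected for a source.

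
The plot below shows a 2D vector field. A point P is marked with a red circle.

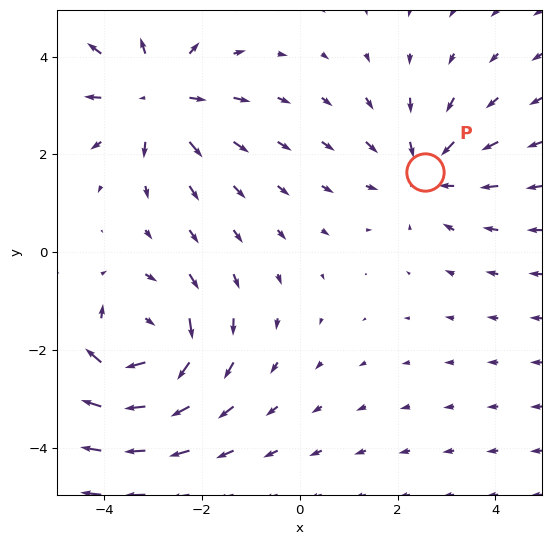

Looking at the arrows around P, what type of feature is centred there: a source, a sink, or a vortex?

sink

At P (2.6, 1.6) the arrows converge inward. Divergence about -2, curl ≈0 — negative divergence with near-zero curl is a sink.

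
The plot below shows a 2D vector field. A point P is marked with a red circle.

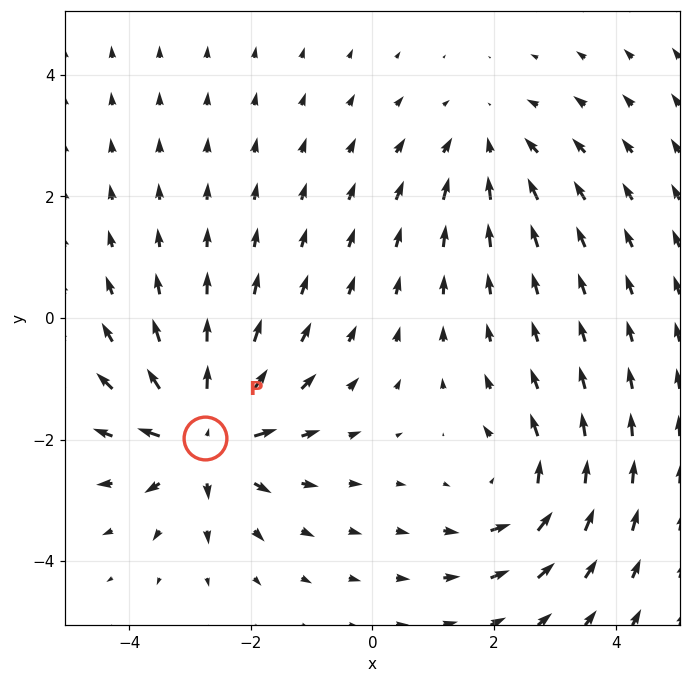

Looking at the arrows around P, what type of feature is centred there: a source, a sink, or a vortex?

At P (-2.8, -2.0) the arrows spread outward. Divergence about +5, curl ≈0 — positive divergence with near-zero curl is a source.

source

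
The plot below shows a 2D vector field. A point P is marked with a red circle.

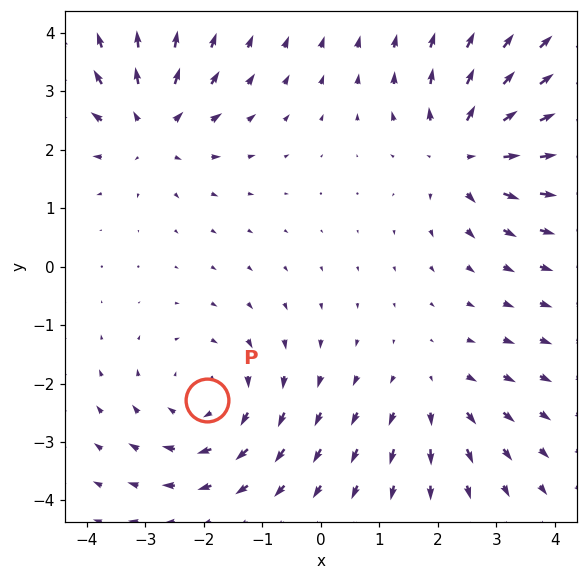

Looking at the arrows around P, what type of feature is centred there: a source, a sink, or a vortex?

vortex

At P (-1.9, -2.3) the arrows circulate clockwise. Divergence ≈0, curl about -4 — near-zero divergence with nonzero curl is a vortex.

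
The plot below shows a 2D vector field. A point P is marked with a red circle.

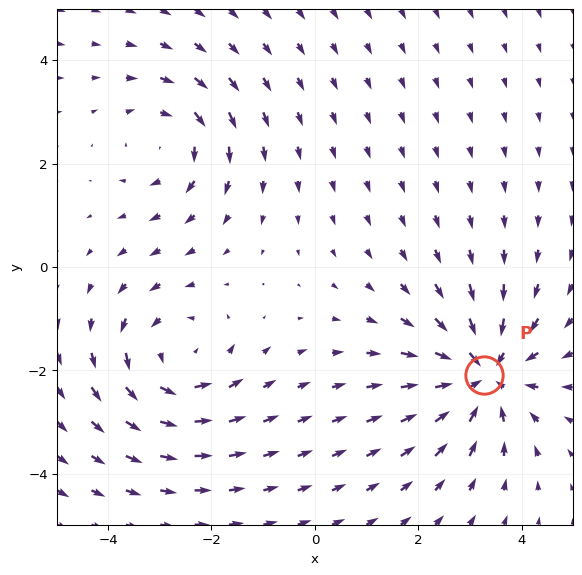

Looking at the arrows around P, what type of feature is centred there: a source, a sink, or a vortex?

sink

At P (3.3, -2.1) the arrows converge inward. Divergence about -4, curl ≈0 — negative divergence with near-zero curl is a sink.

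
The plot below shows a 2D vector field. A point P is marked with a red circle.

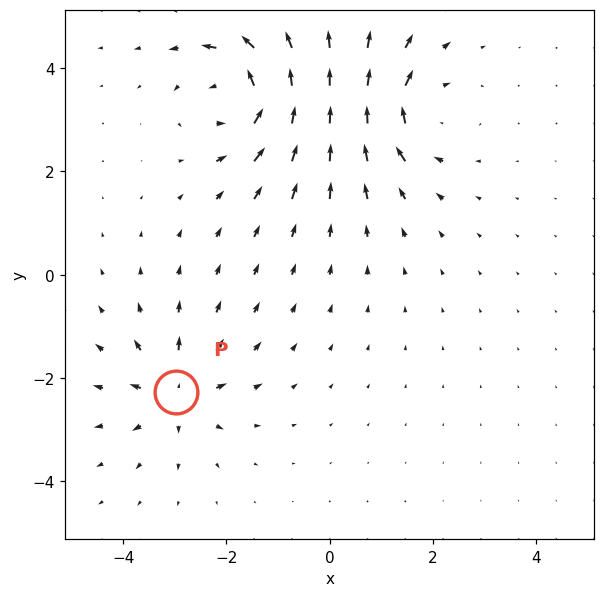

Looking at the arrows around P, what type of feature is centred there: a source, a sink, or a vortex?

At P (-3.0, -2.3) the arrows spread outward. Divergence about +4, curl ≈0 — positive divergence with near-zero curl is a source.

source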